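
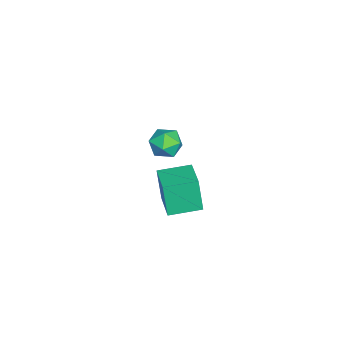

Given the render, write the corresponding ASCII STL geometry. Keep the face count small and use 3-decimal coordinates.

solid 
facet normal -0.798 -0.599 -0.070
outer loop
vertex 1.169 -2.043 3.069
vertex 1.581 -2.582 2.989
vertex 1.384 -2.393 3.615
endloop
endfacet
facet normal -0.938 -0.037 0.346
outer loop
vertex 1.169 -2.043 3.069
vertex 1.384 -2.393 3.615
vertex 1.364 -1.71 3.633
endloop
endfacet
facet normal -0.831 0.554 -0.040
outer loop
vertex 1.169 -2.043 3.069
vertex 1.364 -1.71 3.633
vertex 1.549 -1.477 3.017
endloop
endfacet
facet normal -0.626 0.356 -0.694
outer loop
vertex 1.169 -2.043 3.069
vertex 1.549 -1.477 3.017
vertex 1.683 -2.017 2.619
endloop
endfacet
facet normal -0.605 -0.357 -0.712
outer loop
vertex 1.169 -2.043 3.069
vertex 1.683 -2.017 2.619
vertex 1.581 -2.582 2.989
endloop
endfacet
facet normal -0.467 -0.037 0.883
outer loop
vertex 1.364 -1.71 3.633
vertex 1.384 -2.393 3.615
vertex 1.897 -2.043 3.901
endloop
endfacet
facet normal -0.242 -0.947 0.210
outer loop
vertex 1.384 -2.393 3.615
vertex 1.581 -2.582 2.989
vertex 2.031 -2.583 3.503
endloop
endfacet
facet normal 0.070 -0.555 -0.829
outer loop
vertex 1.581 -2.582 2.989
vertex 1.683 -2.017 2.619
vertex 2.216 -2.35 2.887
endloop
endfacet
facet normal 0.037 0.599 -0.800
outer loop
vertex 1.683 -2.017 2.619
vertex 1.549 -1.477 3.017
vertex 2.196 -1.667 2.905
endloop
endfacet
facet normal -0.294 0.920 0.260
outer loop
vertex 1.549 -1.477 3.017
vertex 1.364 -1.71 3.633
vertex 1.999 -1.478 3.531
endloop
endfacet
facet normal 0.626 -0.356 0.694
outer loop
vertex 2.411 -2.017 3.451
vertex 1.897 -2.043 3.901
vertex 2.031 -2.583 3.503
endloop
endfacet
facet normal 0.831 -0.554 0.040
outer loop
vertex 2.411 -2.017 3.451
vertex 2.031 -2.583 3.503
vertex 2.216 -2.35 2.887
endloop
endfacet
facet normal 0.938 0.037 -0.346
outer loop
vertex 2.411 -2.017 3.451
vertex 2.216 -2.35 2.887
vertex 2.196 -1.667 2.905
endloop
endfacet
facet normal 0.798 0.599 0.070
outer loop
vertex 2.411 -2.017 3.451
vertex 2.196 -1.667 2.905
vertex 1.999 -1.478 3.531
endloop
endfacet
facet normal 0.605 0.357 0.712
outer loop
vertex 2.411 -2.017 3.451
vertex 1.999 -1.478 3.531
vertex 1.897 -2.043 3.901
endloop
endfacet
facet normal -0.037 -0.599 0.800
outer loop
vertex 2.031 -2.583 3.503
vertex 1.897 -2.043 3.901
vertex 1.384 -2.393 3.615
endloop
endfacet
facet normal 0.294 -0.920 -0.260
outer loop
vertex 2.216 -2.35 2.887
vertex 2.031 -2.583 3.503
vertex 1.581 -2.582 2.989
endloop
endfacet
facet normal 0.467 0.037 -0.883
outer loop
vertex 2.196 -1.667 2.905
vertex 2.216 -2.35 2.887
vertex 1.683 -2.017 2.619
endloop
endfacet
facet normal 0.242 0.947 -0.210
outer loop
vertex 1.999 -1.478 3.531
vertex 2.196 -1.667 2.905
vertex 1.549 -1.477 3.017
endloop
endfacet
facet normal -0.070 0.555 0.829
outer loop
vertex 1.897 -2.043 3.901
vertex 1.999 -1.478 3.531
vertex 1.364 -1.71 3.633
endloop
endfacet
facet normal -0.923 -0.338 -0.182
outer loop
vertex -0.634 -2.817 -0.673
vertex -1.11 -1.581 -0.555
vertex -0.426 -2.599 -2.132
endloop
endfacet
facet normal 0.358 -0.930 -0.088
outer loop
vertex 0.83 -2.139 -1.885
vertex -0.634 -2.817 -0.673
vertex -0.426 -2.599 -2.132
endloop
endfacet
facet normal -0.923 -0.338 -0.182
outer loop
vertex -0.426 -2.599 -2.132
vertex -1.11 -1.581 -0.555
vertex -0.902 -1.362 -2.015
endloop
endfacet
facet normal 0.139 0.146 -0.979
outer loop
vertex -0.902 -1.362 -2.015
vertex 0.83 -2.139 -1.885
vertex -0.426 -2.599 -2.132
endloop
endfacet
facet normal -0.139 -0.147 0.979
outer loop
vertex -0.634 -2.817 -0.673
vertex 0.146 -1.121 -0.308
vertex -1.11 -1.581 -0.555
endloop
endfacet
facet normal 0.357 -0.930 -0.089
outer loop
vertex 0.622 -2.358 -0.425
vertex -0.634 -2.817 -0.673
vertex 0.83 -2.139 -1.885
endloop
endfacet
facet normal -0.140 -0.146 0.979
outer loop
vertex 0.622 -2.358 -0.425
vertex 0.146 -1.121 -0.308
vertex -0.634 -2.817 -0.673
endloop
endfacet
facet normal -0.358 0.930 0.088
outer loop
vertex -1.11 -1.581 -0.555
vertex 0.146 -1.121 -0.308
vertex -0.902 -1.362 -2.015
endloop
endfacet
facet normal 0.140 0.147 -0.979
outer loop
vertex 0.354 -0.903 -1.767
vertex 0.83 -2.139 -1.885
vertex -0.902 -1.362 -2.015
endloop
endfacet
facet normal -0.357 0.930 0.088
outer loop
vertex -0.902 -1.362 -2.015
vertex 0.146 -1.121 -0.308
vertex 0.354 -0.903 -1.767
endloop
endfacet
facet normal 0.923 0.338 0.182
outer loop
vertex 0.354 -0.903 -1.767
vertex 0.622 -2.358 -0.425
vertex 0.83 -2.139 -1.885
endloop
endfacet
facet normal 0.923 0.338 0.182
outer loop
vertex 0.146 -1.121 -0.308
vertex 0.622 -2.358 -0.425
vertex 0.354 -0.903 -1.767
endloop
endfacet

endsolid


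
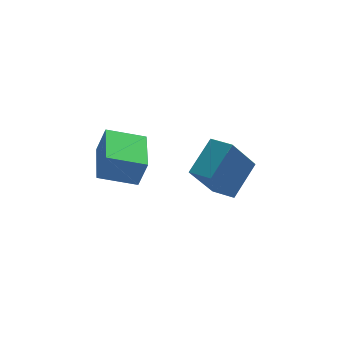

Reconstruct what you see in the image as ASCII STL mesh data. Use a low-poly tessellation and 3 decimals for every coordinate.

solid 
facet normal -0.940 0.167 0.298
outer loop
vertex -3.467 -3.083 0.47
vertex -3.104 -1.148 0.529
vertex -3.827 -2.98 -0.722
endloop
endfacet
facet normal -0.184 -0.983 -0.029
outer loop
vertex -2.296 -3.252 -1.209
vertex -3.467 -3.083 0.47
vertex -3.827 -2.98 -0.722
endloop
endfacet
facet normal -0.940 0.167 0.299
outer loop
vertex -3.827 -2.98 -0.722
vertex -3.104 -1.148 0.529
vertex -3.465 -1.044 -0.664
endloop
endfacet
facet normal -0.289 0.083 -0.954
outer loop
vertex -3.465 -1.044 -0.664
vertex -2.296 -3.252 -1.209
vertex -3.827 -2.98 -0.722
endloop
endfacet
facet normal 0.289 -0.083 0.954
outer loop
vertex -3.467 -3.083 0.47
vertex -1.573 -1.42 0.042
vertex -3.104 -1.148 0.529
endloop
endfacet
facet normal -0.185 -0.982 -0.030
outer loop
vertex -1.935 -3.356 -0.016
vertex -3.467 -3.083 0.47
vertex -2.296 -3.252 -1.209
endloop
endfacet
facet normal 0.288 -0.082 0.954
outer loop
vertex -1.935 -3.356 -0.016
vertex -1.573 -1.42 0.042
vertex -3.467 -3.083 0.47
endloop
endfacet
facet normal 0.184 0.982 0.030
outer loop
vertex -3.104 -1.148 0.529
vertex -1.573 -1.42 0.042
vertex -3.465 -1.044 -0.664
endloop
endfacet
facet normal -0.288 0.083 -0.954
outer loop
vertex -1.933 -1.317 -1.15
vertex -2.296 -3.252 -1.209
vertex -3.465 -1.044 -0.664
endloop
endfacet
facet normal 0.184 0.982 0.029
outer loop
vertex -3.465 -1.044 -0.664
vertex -1.573 -1.42 0.042
vertex -1.933 -1.317 -1.15
endloop
endfacet
facet normal 0.940 -0.167 -0.299
outer loop
vertex -1.933 -1.317 -1.15
vertex -1.935 -3.356 -0.016
vertex -2.296 -3.252 -1.209
endloop
endfacet
facet normal 0.940 -0.167 -0.298
outer loop
vertex -1.573 -1.42 0.042
vertex -1.935 -3.356 -0.016
vertex -1.933 -1.317 -1.15
endloop
endfacet
facet normal -0.614 -0.588 -0.526
outer loop
vertex 0.421 -3.607 -1.069
vertex -0.226 -2.763 -1.257
vertex 1.473 -3.181 -2.775
endloop
endfacet
facet normal 0.599 -0.782 0.174
outer loop
vertex 2.586 -2.117 -1.823
vertex 0.421 -3.607 -1.069
vertex 1.473 -3.181 -2.775
endloop
endfacet
facet normal -0.615 -0.587 -0.526
outer loop
vertex 1.473 -3.181 -2.775
vertex -0.226 -2.763 -1.257
vertex 0.827 -2.336 -2.963
endloop
endfacet
facet normal 0.514 0.208 -0.832
outer loop
vertex 0.827 -2.336 -2.963
vertex 2.586 -2.117 -1.823
vertex 1.473 -3.181 -2.775
endloop
endfacet
facet normal -0.513 -0.208 0.833
outer loop
vertex 0.421 -3.607 -1.069
vertex 0.887 -1.699 -0.305
vertex -0.226 -2.763 -1.257
endloop
endfacet
facet normal 0.599 -0.782 0.174
outer loop
vertex 1.533 -2.544 -0.117
vertex 0.421 -3.607 -1.069
vertex 2.586 -2.117 -1.823
endloop
endfacet
facet normal -0.514 -0.208 0.832
outer loop
vertex 1.533 -2.544 -0.117
vertex 0.887 -1.699 -0.305
vertex 0.421 -3.607 -1.069
endloop
endfacet
facet normal -0.599 0.782 -0.174
outer loop
vertex -0.226 -2.763 -1.257
vertex 0.887 -1.699 -0.305
vertex 0.827 -2.336 -2.963
endloop
endfacet
facet normal 0.514 0.208 -0.832
outer loop
vertex 1.939 -1.273 -2.011
vertex 2.586 -2.117 -1.823
vertex 0.827 -2.336 -2.963
endloop
endfacet
facet normal -0.599 0.782 -0.174
outer loop
vertex 0.827 -2.336 -2.963
vertex 0.887 -1.699 -0.305
vertex 1.939 -1.273 -2.011
endloop
endfacet
facet normal 0.614 0.588 0.526
outer loop
vertex 1.939 -1.273 -2.011
vertex 1.533 -2.544 -0.117
vertex 2.586 -2.117 -1.823
endloop
endfacet
facet normal 0.615 0.587 0.526
outer loop
vertex 0.887 -1.699 -0.305
vertex 1.533 -2.544 -0.117
vertex 1.939 -1.273 -2.011
endloop
endfacet

endsolid


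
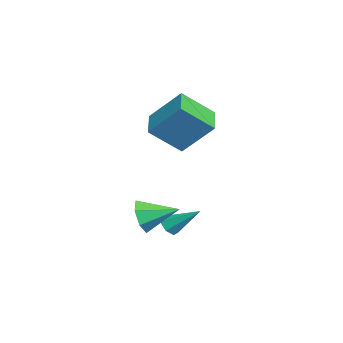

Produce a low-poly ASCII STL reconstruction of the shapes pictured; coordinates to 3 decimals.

solid 
facet normal -0.960 0.002 0.281
outer loop
vertex -0.648 3.493 2.502
vertex -0.974 4.797 1.381
vertex -1.048 2.226 1.144
endloop
endfacet
facet normal 0.186 -0.745 0.640
outer loop
vertex 0.334 2.223 0.739
vertex -0.648 3.493 2.502
vertex -1.048 2.226 1.144
endloop
endfacet
facet normal -0.960 0.002 0.281
outer loop
vertex -1.048 2.226 1.144
vertex -0.974 4.797 1.381
vertex -1.374 3.529 0.023
endloop
endfacet
facet normal -0.211 -0.667 -0.714
outer loop
vertex -1.374 3.529 0.023
vertex 0.334 2.223 0.739
vertex -1.048 2.226 1.144
endloop
endfacet
facet normal 0.211 0.667 0.715
outer loop
vertex -0.648 3.493 2.502
vertex 0.408 4.794 0.976
vertex -0.974 4.797 1.381
endloop
endfacet
facet normal 0.187 -0.745 0.641
outer loop
vertex 0.734 3.491 2.097
vertex -0.648 3.493 2.502
vertex 0.334 2.223 0.739
endloop
endfacet
facet normal 0.210 0.667 0.714
outer loop
vertex 0.734 3.491 2.097
vertex 0.408 4.794 0.976
vertex -0.648 3.493 2.502
endloop
endfacet
facet normal -0.186 0.745 -0.641
outer loop
vertex -0.974 4.797 1.381
vertex 0.408 4.794 0.976
vertex -1.374 3.529 0.023
endloop
endfacet
facet normal -0.210 -0.667 -0.715
outer loop
vertex 0.008 3.527 -0.382
vertex 0.334 2.223 0.739
vertex -1.374 3.529 0.023
endloop
endfacet
facet normal -0.187 0.745 -0.640
outer loop
vertex -1.374 3.529 0.023
vertex 0.408 4.794 0.976
vertex 0.008 3.527 -0.382
endloop
endfacet
facet normal 0.960 -0.002 -0.281
outer loop
vertex 0.008 3.527 -0.382
vertex 0.734 3.491 2.097
vertex 0.334 2.223 0.739
endloop
endfacet
facet normal 0.960 -0.002 -0.281
outer loop
vertex 0.408 4.794 0.976
vertex 0.734 3.491 2.097
vertex 0.008 3.527 -0.382
endloop
endfacet
facet normal -0.138 -0.941 -0.310
outer loop
vertex 3.96 2.272 -3.182
vertex 3.539 2.108 -2.497
vertex 3.258 2.386 -3.216
endloop
endfacet
facet normal 0.146 0.689 -0.710
outer loop
vertex 3.96 2.272 -3.182
vertex 3.258 2.386 -3.216
vertex 3.741 3.492 -2.043
endloop
endfacet
facet normal -0.138 -0.941 -0.310
outer loop
vertex 3.258 2.386 -3.216
vertex 3.539 2.108 -2.497
vertex 2.768 2.291 -2.709
endloop
endfacet
facet normal -0.574 0.700 -0.424
outer loop
vertex 3.258 2.386 -3.216
vertex 2.768 2.291 -2.709
vertex 3.741 3.492 -2.043
endloop
endfacet
facet normal -0.138 -0.941 -0.310
outer loop
vertex 2.768 2.291 -2.709
vertex 3.539 2.108 -2.497
vertex 2.859 2.058 -2.042
endloop
endfacet
facet normal -0.816 0.502 0.287
outer loop
vertex 2.768 2.291 -2.709
vertex 2.859 2.058 -2.042
vertex 3.741 3.492 -2.043
endloop
endfacet
facet normal -0.137 -0.941 -0.309
outer loop
vertex 2.859 2.058 -2.042
vertex 3.539 2.108 -2.497
vertex 3.462 1.864 -1.719
endloop
endfacet
facet normal -0.396 0.244 0.885
outer loop
vertex 2.859 2.058 -2.042
vertex 3.462 1.864 -1.719
vertex 3.741 3.492 -2.043
endloop
endfacet
facet normal -0.138 -0.941 -0.309
outer loop
vertex 3.462 1.864 -1.719
vertex 3.539 2.108 -2.497
vertex 4.123 1.853 -1.981
endloop
endfacet
facet normal 0.368 0.121 0.922
outer loop
vertex 3.462 1.864 -1.719
vertex 4.123 1.853 -1.981
vertex 3.741 3.492 -2.043
endloop
endfacet
facet normal -0.137 -0.941 -0.310
outer loop
vertex 4.123 1.853 -1.981
vertex 3.539 2.108 -2.497
vertex 4.344 2.035 -2.632
endloop
endfacet
facet normal 0.902 0.224 0.369
outer loop
vertex 4.123 1.853 -1.981
vertex 4.344 2.035 -2.632
vertex 3.741 3.492 -2.043
endloop
endfacet
facet normal -0.137 -0.941 -0.310
outer loop
vertex 4.344 2.035 -2.632
vertex 3.539 2.108 -2.497
vertex 3.96 2.272 -3.182
endloop
endfacet
facet normal 0.804 0.477 -0.356
outer loop
vertex 4.344 2.035 -2.632
vertex 3.96 2.272 -3.182
vertex 3.741 3.492 -2.043
endloop
endfacet
facet normal -0.271 -0.757 -0.594
outer loop
vertex 2.524 2.753 -3.208
vertex 2.22 3.083 -3.49
vertex 2.73 2.959 -3.565
endloop
endfacet
facet normal 0.894 -0.231 0.383
outer loop
vertex 2.524 2.753 -3.208
vertex 2.73 2.959 -3.565
vertex 2.64 4.257 -2.57
endloop
endfacet
facet normal -0.271 -0.757 -0.594
outer loop
vertex 2.73 2.959 -3.565
vertex 2.22 3.083 -3.49
vertex 2.552 3.258 -3.865
endloop
endfacet
facet normal 0.922 0.274 -0.274
outer loop
vertex 2.73 2.959 -3.565
vertex 2.552 3.258 -3.865
vertex 2.64 4.257 -2.57
endloop
endfacet
facet normal -0.272 -0.757 -0.594
outer loop
vertex 2.552 3.258 -3.865
vertex 2.22 3.083 -3.49
vertex 2.124 3.426 -3.883
endloop
endfacet
facet normal 0.316 0.741 -0.593
outer loop
vertex 2.552 3.258 -3.865
vertex 2.124 3.426 -3.883
vertex 2.64 4.257 -2.57
endloop
endfacet
facet normal -0.269 -0.757 -0.595
outer loop
vertex 2.124 3.426 -3.883
vertex 2.22 3.083 -3.49
vertex 1.768 3.335 -3.606
endloop
endfacet
facet normal -0.469 0.818 -0.334
outer loop
vertex 2.124 3.426 -3.883
vertex 1.768 3.335 -3.606
vertex 2.64 4.257 -2.57
endloop
endfacet
facet normal -0.270 -0.758 -0.594
outer loop
vertex 1.768 3.335 -3.606
vertex 2.22 3.083 -3.49
vertex 1.753 3.055 -3.242
endloop
endfacet
facet normal -0.840 0.447 0.309
outer loop
vertex 1.768 3.335 -3.606
vertex 1.753 3.055 -3.242
vertex 2.64 4.257 -2.57
endloop
endfacet
facet normal -0.270 -0.758 -0.594
outer loop
vertex 1.753 3.055 -3.242
vertex 2.22 3.083 -3.49
vertex 2.09 2.796 -3.065
endloop
endfacet
facet normal -0.518 -0.093 0.850
outer loop
vertex 1.753 3.055 -3.242
vertex 2.09 2.796 -3.065
vertex 2.64 4.257 -2.57
endloop
endfacet
facet normal -0.271 -0.757 -0.594
outer loop
vertex 2.09 2.796 -3.065
vertex 2.22 3.083 -3.49
vertex 2.524 2.753 -3.208
endloop
endfacet
facet normal 0.252 -0.394 0.884
outer loop
vertex 2.09 2.796 -3.065
vertex 2.524 2.753 -3.208
vertex 2.64 4.257 -2.57
endloop
endfacet

endsolid


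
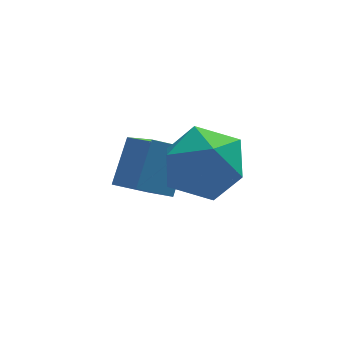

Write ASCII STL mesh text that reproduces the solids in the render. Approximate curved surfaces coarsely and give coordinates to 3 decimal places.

solid 
facet normal -0.917 0.053 0.396
outer loop
vertex -1.479 -1.802 -2.878
vertex -0.908 -0.896 -1.676
vertex -1.874 -0.029 -4.028
endloop
endfacet
facet normal -0.355 -0.563 -0.746
outer loop
vertex -0.912 -0.084 -4.444
vertex -1.479 -1.802 -2.878
vertex -1.874 -0.029 -4.028
endloop
endfacet
facet normal -0.917 0.052 0.396
outer loop
vertex -1.874 -0.029 -4.028
vertex -0.908 -0.896 -1.676
vertex -1.304 0.877 -2.826
endloop
endfacet
facet normal -0.184 0.825 -0.535
outer loop
vertex -1.304 0.877 -2.826
vertex -0.912 -0.084 -4.444
vertex -1.874 -0.029 -4.028
endloop
endfacet
facet normal 0.184 -0.825 0.534
outer loop
vertex -1.479 -1.802 -2.878
vertex 0.054 -0.951 -2.092
vertex -0.908 -0.896 -1.676
endloop
endfacet
facet normal -0.355 -0.563 -0.746
outer loop
vertex -0.516 -1.857 -3.294
vertex -1.479 -1.802 -2.878
vertex -0.912 -0.084 -4.444
endloop
endfacet
facet normal 0.184 -0.825 0.535
outer loop
vertex -0.516 -1.857 -3.294
vertex 0.054 -0.951 -2.092
vertex -1.479 -1.802 -2.878
endloop
endfacet
facet normal 0.355 0.563 0.746
outer loop
vertex -0.908 -0.896 -1.676
vertex 0.054 -0.951 -2.092
vertex -1.304 0.877 -2.826
endloop
endfacet
facet normal -0.184 0.825 -0.534
outer loop
vertex -0.341 0.822 -3.242
vertex -0.912 -0.084 -4.444
vertex -1.304 0.877 -2.826
endloop
endfacet
facet normal 0.355 0.563 0.746
outer loop
vertex -1.304 0.877 -2.826
vertex 0.054 -0.951 -2.092
vertex -0.341 0.822 -3.242
endloop
endfacet
facet normal 0.917 -0.052 -0.396
outer loop
vertex -0.341 0.822 -3.242
vertex -0.516 -1.857 -3.294
vertex -0.912 -0.084 -4.444
endloop
endfacet
facet normal 0.917 -0.052 -0.395
outer loop
vertex 0.054 -0.951 -2.092
vertex -0.516 -1.857 -3.294
vertex -0.341 0.822 -3.242
endloop
endfacet
facet normal -0.196 0.908 0.370
outer loop
vertex -0.63 -1.527 -1.635
vertex 0.049 -1.795 -0.619
vertex 0.595 -1.271 -1.615
endloop
endfacet
facet normal -0.187 0.920 -0.343
outer loop
vertex -0.63 -1.527 -1.635
vertex 0.595 -1.271 -1.615
vertex 0.075 -1.76 -2.643
endloop
endfacet
facet normal -0.676 0.457 -0.578
outer loop
vertex -0.63 -1.527 -1.635
vertex 0.075 -1.76 -2.643
vertex -0.793 -2.586 -2.282
endloop
endfacet
facet normal -0.987 0.158 -0.010
outer loop
vertex -0.63 -1.527 -1.635
vertex -0.793 -2.586 -2.282
vertex -0.809 -2.608 -1.031
endloop
endfacet
facet normal -0.691 0.437 0.577
outer loop
vertex -0.63 -1.527 -1.635
vertex -0.809 -2.608 -1.031
vertex 0.049 -1.795 -0.619
endloop
endfacet
facet normal 0.454 0.693 -0.560
outer loop
vertex 0.075 -1.76 -2.643
vertex 0.595 -1.271 -1.615
vertex 1.189 -2.172 -2.249
endloop
endfacet
facet normal 0.439 0.673 0.595
outer loop
vertex 0.595 -1.271 -1.615
vertex 0.049 -1.795 -0.619
vertex 1.173 -2.194 -0.998
endloop
endfacet
facet normal -0.361 -0.089 0.928
outer loop
vertex 0.049 -1.795 -0.619
vertex -0.809 -2.608 -1.031
vertex 0.305 -3.02 -0.637
endloop
endfacet
facet normal -0.841 -0.540 -0.020
outer loop
vertex -0.809 -2.608 -1.031
vertex -0.793 -2.586 -2.282
vertex -0.215 -3.509 -1.665
endloop
endfacet
facet normal -0.337 -0.057 -0.940
outer loop
vertex -0.793 -2.586 -2.282
vertex 0.075 -1.76 -2.643
vertex 0.331 -2.985 -2.661
endloop
endfacet
facet normal 0.987 -0.158 0.010
outer loop
vertex 1.01 -3.253 -1.645
vertex 1.189 -2.172 -2.249
vertex 1.173 -2.194 -0.998
endloop
endfacet
facet normal 0.676 -0.457 0.578
outer loop
vertex 1.01 -3.253 -1.645
vertex 1.173 -2.194 -0.998
vertex 0.305 -3.02 -0.637
endloop
endfacet
facet normal 0.187 -0.920 0.343
outer loop
vertex 1.01 -3.253 -1.645
vertex 0.305 -3.02 -0.637
vertex -0.215 -3.509 -1.665
endloop
endfacet
facet normal 0.196 -0.908 -0.370
outer loop
vertex 1.01 -3.253 -1.645
vertex -0.215 -3.509 -1.665
vertex 0.331 -2.985 -2.661
endloop
endfacet
facet normal 0.691 -0.437 -0.577
outer loop
vertex 1.01 -3.253 -1.645
vertex 0.331 -2.985 -2.661
vertex 1.189 -2.172 -2.249
endloop
endfacet
facet normal 0.841 0.540 0.020
outer loop
vertex 1.173 -2.194 -0.998
vertex 1.189 -2.172 -2.249
vertex 0.595 -1.271 -1.615
endloop
endfacet
facet normal 0.337 0.057 0.940
outer loop
vertex 0.305 -3.02 -0.637
vertex 1.173 -2.194 -0.998
vertex 0.049 -1.795 -0.619
endloop
endfacet
facet normal -0.454 -0.693 0.560
outer loop
vertex -0.215 -3.509 -1.665
vertex 0.305 -3.02 -0.637
vertex -0.809 -2.608 -1.031
endloop
endfacet
facet normal -0.439 -0.673 -0.595
outer loop
vertex 0.331 -2.985 -2.661
vertex -0.215 -3.509 -1.665
vertex -0.793 -2.586 -2.282
endloop
endfacet
facet normal 0.361 0.089 -0.928
outer loop
vertex 1.189 -2.172 -2.249
vertex 0.331 -2.985 -2.661
vertex 0.075 -1.76 -2.643
endloop
endfacet

endsolid


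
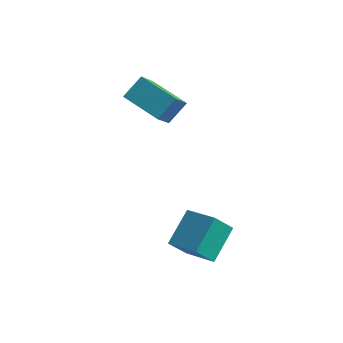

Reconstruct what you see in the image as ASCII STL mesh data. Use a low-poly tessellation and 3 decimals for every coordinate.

solid 
facet normal -0.908 0.283 -0.309
outer loop
vertex 0.204 -3.997 -0.863
vertex 0.325 -2.487 0.164
vertex 0.737 -3.366 -1.854
endloop
endfacet
facet normal -0.066 -0.825 -0.561
outer loop
vertex 2.235 -3.833 -1.344
vertex 0.204 -3.997 -0.863
vertex 0.737 -3.366 -1.854
endloop
endfacet
facet normal -0.908 0.283 -0.309
outer loop
vertex 0.737 -3.366 -1.854
vertex 0.325 -2.487 0.164
vertex 0.858 -1.856 -0.827
endloop
endfacet
facet normal 0.414 0.489 -0.768
outer loop
vertex 0.858 -1.856 -0.827
vertex 2.235 -3.833 -1.344
vertex 0.737 -3.366 -1.854
endloop
endfacet
facet normal -0.414 -0.489 0.768
outer loop
vertex 0.204 -3.997 -0.863
vertex 1.823 -2.954 0.674
vertex 0.325 -2.487 0.164
endloop
endfacet
facet normal -0.066 -0.825 -0.561
outer loop
vertex 1.702 -4.464 -0.353
vertex 0.204 -3.997 -0.863
vertex 2.235 -3.833 -1.344
endloop
endfacet
facet normal -0.414 -0.489 0.768
outer loop
vertex 1.702 -4.464 -0.353
vertex 1.823 -2.954 0.674
vertex 0.204 -3.997 -0.863
endloop
endfacet
facet normal 0.066 0.825 0.561
outer loop
vertex 0.325 -2.487 0.164
vertex 1.823 -2.954 0.674
vertex 0.858 -1.856 -0.827
endloop
endfacet
facet normal 0.414 0.489 -0.768
outer loop
vertex 2.356 -2.323 -0.317
vertex 2.235 -3.833 -1.344
vertex 0.858 -1.856 -0.827
endloop
endfacet
facet normal 0.066 0.825 0.561
outer loop
vertex 0.858 -1.856 -0.827
vertex 1.823 -2.954 0.674
vertex 2.356 -2.323 -0.317
endloop
endfacet
facet normal 0.908 -0.283 0.309
outer loop
vertex 2.356 -2.323 -0.317
vertex 1.702 -4.464 -0.353
vertex 2.235 -3.833 -1.344
endloop
endfacet
facet normal 0.908 -0.283 0.309
outer loop
vertex 1.823 -2.954 0.674
vertex 1.702 -4.464 -0.353
vertex 2.356 -2.323 -0.317
endloop
endfacet
facet normal -0.945 0.199 0.258
outer loop
vertex -3.85 -0.251 4.333
vertex -3.437 0.622 5.174
vertex -3.926 0.925 3.15
endloop
endfacet
facet normal -0.323 -0.682 -0.657
outer loop
vertex -2.083 0.538 2.646
vertex -3.85 -0.251 4.333
vertex -3.926 0.925 3.15
endloop
endfacet
facet normal -0.946 0.198 0.258
outer loop
vertex -3.926 0.925 3.15
vertex -3.437 0.622 5.174
vertex -3.514 1.798 3.99
endloop
endfacet
facet normal -0.046 0.704 -0.709
outer loop
vertex -3.514 1.798 3.99
vertex -2.083 0.538 2.646
vertex -3.926 0.925 3.15
endloop
endfacet
facet normal 0.046 -0.704 0.708
outer loop
vertex -3.85 -0.251 4.333
vertex -1.594 0.235 4.67
vertex -3.437 0.622 5.174
endloop
endfacet
facet normal -0.322 -0.682 -0.656
outer loop
vertex -2.006 -0.638 3.83
vertex -3.85 -0.251 4.333
vertex -2.083 0.538 2.646
endloop
endfacet
facet normal 0.046 -0.704 0.709
outer loop
vertex -2.006 -0.638 3.83
vertex -1.594 0.235 4.67
vertex -3.85 -0.251 4.333
endloop
endfacet
facet normal 0.323 0.682 0.656
outer loop
vertex -3.437 0.622 5.174
vertex -1.594 0.235 4.67
vertex -3.514 1.798 3.99
endloop
endfacet
facet normal -0.046 0.704 -0.709
outer loop
vertex -1.67 1.411 3.487
vertex -2.083 0.538 2.646
vertex -3.514 1.798 3.99
endloop
endfacet
facet normal 0.322 0.682 0.657
outer loop
vertex -3.514 1.798 3.99
vertex -1.594 0.235 4.67
vertex -1.67 1.411 3.487
endloop
endfacet
facet normal 0.945 -0.198 -0.258
outer loop
vertex -1.67 1.411 3.487
vertex -2.006 -0.638 3.83
vertex -2.083 0.538 2.646
endloop
endfacet
facet normal 0.946 -0.198 -0.258
outer loop
vertex -1.594 0.235 4.67
vertex -2.006 -0.638 3.83
vertex -1.67 1.411 3.487
endloop
endfacet

endsolid


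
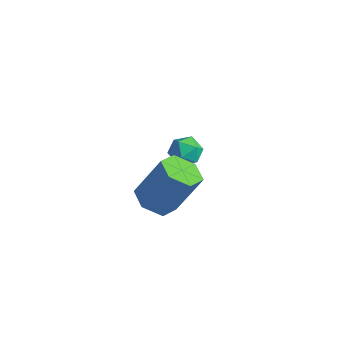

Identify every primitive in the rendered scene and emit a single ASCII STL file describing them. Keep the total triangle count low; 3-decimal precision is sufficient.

solid 
facet normal -0.626 -0.554 0.549
outer loop
vertex -4.135 0.928 -3.63
vertex -3.769 0.301 -3.845
vertex -3.55 0.671 -3.222
endloop
endfacet
facet normal -0.541 0.095 0.836
outer loop
vertex -4.135 0.928 -3.63
vertex -3.55 0.671 -3.222
vertex -3.624 1.413 -3.354
endloop
endfacet
facet normal -0.737 0.578 0.349
outer loop
vertex -4.135 0.928 -3.63
vertex -3.624 1.413 -3.354
vertex -3.888 1.501 -4.058
endloop
endfacet
facet normal -0.944 0.229 -0.239
outer loop
vertex -4.135 0.928 -3.63
vertex -3.888 1.501 -4.058
vertex -3.978 0.813 -4.361
endloop
endfacet
facet normal -0.875 -0.472 -0.114
outer loop
vertex -4.135 0.928 -3.63
vertex -3.978 0.813 -4.361
vertex -3.769 0.301 -3.845
endloop
endfacet
facet normal 0.154 0.188 0.970
outer loop
vertex -3.624 1.413 -3.354
vertex -3.55 0.671 -3.222
vertex -2.942 1.087 -3.399
endloop
endfacet
facet normal 0.016 -0.862 0.506
outer loop
vertex -3.55 0.671 -3.222
vertex -3.769 0.301 -3.845
vertex -3.032 0.399 -3.702
endloop
endfacet
facet normal -0.386 -0.728 -0.567
outer loop
vertex -3.769 0.301 -3.845
vertex -3.978 0.813 -4.361
vertex -3.296 0.487 -4.406
endloop
endfacet
facet normal -0.499 0.403 -0.767
outer loop
vertex -3.978 0.813 -4.361
vertex -3.888 1.501 -4.058
vertex -3.37 1.229 -4.538
endloop
endfacet
facet normal -0.164 0.969 0.183
outer loop
vertex -3.888 1.501 -4.058
vertex -3.624 1.413 -3.354
vertex -3.151 1.599 -3.915
endloop
endfacet
facet normal 0.944 -0.229 0.239
outer loop
vertex -2.785 0.972 -4.13
vertex -2.942 1.087 -3.399
vertex -3.032 0.399 -3.702
endloop
endfacet
facet normal 0.737 -0.578 -0.349
outer loop
vertex -2.785 0.972 -4.13
vertex -3.032 0.399 -3.702
vertex -3.296 0.487 -4.406
endloop
endfacet
facet normal 0.541 -0.095 -0.836
outer loop
vertex -2.785 0.972 -4.13
vertex -3.296 0.487 -4.406
vertex -3.37 1.229 -4.538
endloop
endfacet
facet normal 0.626 0.554 -0.549
outer loop
vertex -2.785 0.972 -4.13
vertex -3.37 1.229 -4.538
vertex -3.151 1.599 -3.915
endloop
endfacet
facet normal 0.875 0.472 0.114
outer loop
vertex -2.785 0.972 -4.13
vertex -3.151 1.599 -3.915
vertex -2.942 1.087 -3.399
endloop
endfacet
facet normal 0.499 -0.403 0.767
outer loop
vertex -3.032 0.399 -3.702
vertex -2.942 1.087 -3.399
vertex -3.55 0.671 -3.222
endloop
endfacet
facet normal 0.164 -0.969 -0.183
outer loop
vertex -3.296 0.487 -4.406
vertex -3.032 0.399 -3.702
vertex -3.769 0.301 -3.845
endloop
endfacet
facet normal -0.154 -0.188 -0.970
outer loop
vertex -3.37 1.229 -4.538
vertex -3.296 0.487 -4.406
vertex -3.978 0.813 -4.361
endloop
endfacet
facet normal -0.016 0.862 -0.506
outer loop
vertex -3.151 1.599 -3.915
vertex -3.37 1.229 -4.538
vertex -3.888 1.501 -4.058
endloop
endfacet
facet normal 0.386 0.728 0.567
outer loop
vertex -2.942 1.087 -3.399
vertex -3.151 1.599 -3.915
vertex -3.624 1.413 -3.354
endloop
endfacet
facet normal -0.327 -0.364 -0.872
outer loop
vertex 0.99 -3.253 -1.949
vertex 0.43 -3.754 -1.53
vertex 0.2 -2.962 -1.774
endloop
endfacet
facet normal 0.221 0.868 -0.445
outer loop
vertex 0.99 -3.253 -1.949
vertex 0.2 -2.962 -1.774
vertex 1.629 -2.545 -0.249
endloop
endfacet
facet normal 0.221 0.868 -0.444
outer loop
vertex 1.629 -2.545 -0.249
vertex 0.2 -2.962 -1.774
vertex 0.84 -2.254 -0.073
endloop
endfacet
facet normal 0.328 0.363 0.872
outer loop
vertex 1.629 -2.545 -0.249
vertex 0.84 -2.254 -0.073
vertex 1.07 -3.046 0.17
endloop
endfacet
facet normal -0.327 -0.364 -0.872
outer loop
vertex 0.2 -2.962 -1.774
vertex 0.43 -3.754 -1.53
vertex -0.36 -3.463 -1.355
endloop
endfacet
facet normal -0.685 0.727 -0.045
outer loop
vertex 0.2 -2.962 -1.774
vertex -0.36 -3.463 -1.355
vertex 0.84 -2.254 -0.073
endloop
endfacet
facet normal -0.685 0.727 -0.045
outer loop
vertex 0.84 -2.254 -0.073
vertex -0.36 -3.463 -1.355
vertex 0.28 -2.755 0.346
endloop
endfacet
facet normal 0.328 0.363 0.872
outer loop
vertex 0.84 -2.254 -0.073
vertex 0.28 -2.755 0.346
vertex 1.07 -3.046 0.17
endloop
endfacet
facet normal -0.327 -0.364 -0.872
outer loop
vertex -0.36 -3.463 -1.355
vertex 0.43 -3.754 -1.53
vertex -0.129 -4.255 -1.111
endloop
endfacet
facet normal -0.906 -0.141 0.400
outer loop
vertex -0.36 -3.463 -1.355
vertex -0.129 -4.255 -1.111
vertex 0.28 -2.755 0.346
endloop
endfacet
facet normal -0.906 -0.141 0.399
outer loop
vertex 0.28 -2.755 0.346
vertex -0.129 -4.255 -1.111
vertex 0.51 -3.547 0.589
endloop
endfacet
facet normal 0.328 0.363 0.872
outer loop
vertex 0.28 -2.755 0.346
vertex 0.51 -3.547 0.589
vertex 1.07 -3.046 0.17
endloop
endfacet
facet normal -0.328 -0.363 -0.872
outer loop
vertex -0.129 -4.255 -1.111
vertex 0.43 -3.754 -1.53
vertex 0.66 -4.546 -1.287
endloop
endfacet
facet normal -0.221 -0.868 0.445
outer loop
vertex -0.129 -4.255 -1.111
vertex 0.66 -4.546 -1.287
vertex 0.51 -3.547 0.589
endloop
endfacet
facet normal -0.221 -0.868 0.445
outer loop
vertex 0.51 -3.547 0.589
vertex 0.66 -4.546 -1.287
vertex 1.3 -3.838 0.414
endloop
endfacet
facet normal 0.327 0.364 0.872
outer loop
vertex 0.51 -3.547 0.589
vertex 1.3 -3.838 0.414
vertex 1.07 -3.046 0.17
endloop
endfacet
facet normal -0.328 -0.363 -0.872
outer loop
vertex 0.66 -4.546 -1.287
vertex 0.43 -3.754 -1.53
vertex 1.22 -4.045 -1.706
endloop
endfacet
facet normal 0.685 -0.727 0.045
outer loop
vertex 0.66 -4.546 -1.287
vertex 1.22 -4.045 -1.706
vertex 1.3 -3.838 0.414
endloop
endfacet
facet normal 0.685 -0.727 0.045
outer loop
vertex 1.3 -3.838 0.414
vertex 1.22 -4.045 -1.706
vertex 1.86 -3.337 -0.005
endloop
endfacet
facet normal 0.327 0.364 0.872
outer loop
vertex 1.3 -3.838 0.414
vertex 1.86 -3.337 -0.005
vertex 1.07 -3.046 0.17
endloop
endfacet
facet normal -0.328 -0.363 -0.872
outer loop
vertex 1.22 -4.045 -1.706
vertex 0.43 -3.754 -1.53
vertex 0.99 -3.253 -1.949
endloop
endfacet
facet normal 0.906 0.141 -0.399
outer loop
vertex 1.22 -4.045 -1.706
vertex 0.99 -3.253 -1.949
vertex 1.86 -3.337 -0.005
endloop
endfacet
facet normal 0.906 0.141 -0.399
outer loop
vertex 1.86 -3.337 -0.005
vertex 0.99 -3.253 -1.949
vertex 1.629 -2.545 -0.249
endloop
endfacet
facet normal 0.327 0.364 0.872
outer loop
vertex 1.86 -3.337 -0.005
vertex 1.629 -2.545 -0.249
vertex 1.07 -3.046 0.17
endloop
endfacet

endsolid


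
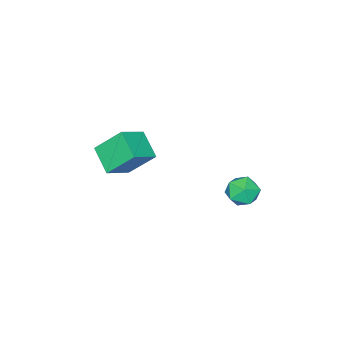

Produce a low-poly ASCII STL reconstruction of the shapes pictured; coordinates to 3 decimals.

solid 
facet normal -0.758 0.390 0.523
outer loop
vertex -1.829 3.568 -2.814
vertex -2.388 2.803 -3.053
vertex -1.843 2.775 -2.242
endloop
endfacet
facet normal -0.130 0.582 0.803
outer loop
vertex -1.829 3.568 -2.814
vertex -1.843 2.775 -2.242
vertex -0.996 3.226 -2.432
endloop
endfacet
facet normal 0.242 0.923 0.299
outer loop
vertex -1.829 3.568 -2.814
vertex -0.996 3.226 -2.432
vertex -1.019 3.533 -3.36
endloop
endfacet
facet normal -0.157 0.943 -0.293
outer loop
vertex -1.829 3.568 -2.814
vertex -1.019 3.533 -3.36
vertex -1.879 3.271 -3.744
endloop
endfacet
facet normal -0.774 0.614 -0.154
outer loop
vertex -1.829 3.568 -2.814
vertex -1.879 3.271 -3.744
vertex -2.388 2.803 -3.053
endloop
endfacet
facet normal 0.226 -0.014 0.974
outer loop
vertex -0.996 3.226 -2.432
vertex -1.843 2.775 -2.242
vertex -1.041 2.249 -2.436
endloop
endfacet
facet normal -0.791 -0.323 0.520
outer loop
vertex -1.843 2.775 -2.242
vertex -2.388 2.803 -3.053
vertex -1.901 1.987 -2.82
endloop
endfacet
facet normal -0.817 0.040 -0.575
outer loop
vertex -2.388 2.803 -3.053
vertex -1.879 3.271 -3.744
vertex -1.924 2.294 -3.748
endloop
endfacet
facet normal 0.182 0.573 -0.799
outer loop
vertex -1.879 3.271 -3.744
vertex -1.019 3.533 -3.36
vertex -1.077 2.745 -3.938
endloop
endfacet
facet normal 0.827 0.539 0.158
outer loop
vertex -1.019 3.533 -3.36
vertex -0.996 3.226 -2.432
vertex -0.532 2.717 -3.127
endloop
endfacet
facet normal 0.157 -0.943 0.293
outer loop
vertex -1.091 1.952 -3.366
vertex -1.041 2.249 -2.436
vertex -1.901 1.987 -2.82
endloop
endfacet
facet normal -0.242 -0.923 -0.299
outer loop
vertex -1.091 1.952 -3.366
vertex -1.901 1.987 -2.82
vertex -1.924 2.294 -3.748
endloop
endfacet
facet normal 0.130 -0.582 -0.803
outer loop
vertex -1.091 1.952 -3.366
vertex -1.924 2.294 -3.748
vertex -1.077 2.745 -3.938
endloop
endfacet
facet normal 0.758 -0.390 -0.523
outer loop
vertex -1.091 1.952 -3.366
vertex -1.077 2.745 -3.938
vertex -0.532 2.717 -3.127
endloop
endfacet
facet normal 0.774 -0.614 0.154
outer loop
vertex -1.091 1.952 -3.366
vertex -0.532 2.717 -3.127
vertex -1.041 2.249 -2.436
endloop
endfacet
facet normal -0.182 -0.573 0.799
outer loop
vertex -1.901 1.987 -2.82
vertex -1.041 2.249 -2.436
vertex -1.843 2.775 -2.242
endloop
endfacet
facet normal -0.827 -0.539 -0.158
outer loop
vertex -1.924 2.294 -3.748
vertex -1.901 1.987 -2.82
vertex -2.388 2.803 -3.053
endloop
endfacet
facet normal -0.226 0.014 -0.974
outer loop
vertex -1.077 2.745 -3.938
vertex -1.924 2.294 -3.748
vertex -1.879 3.271 -3.744
endloop
endfacet
facet normal 0.791 0.323 -0.520
outer loop
vertex -0.532 2.717 -3.127
vertex -1.077 2.745 -3.938
vertex -1.019 3.533 -3.36
endloop
endfacet
facet normal 0.817 -0.040 0.575
outer loop
vertex -1.041 2.249 -2.436
vertex -0.532 2.717 -3.127
vertex -0.996 3.226 -2.432
endloop
endfacet
facet normal -0.869 0.098 -0.485
outer loop
vertex -1.152 -3.2 -1.457
vertex -0.532 -1.873 -2.3
vertex -0.488 -4.423 -2.894
endloop
endfacet
facet normal -0.366 -0.785 0.499
outer loop
vertex 0.972 -4.587 -2.08
vertex -1.152 -3.2 -1.457
vertex -0.488 -4.423 -2.894
endloop
endfacet
facet normal -0.869 0.098 -0.484
outer loop
vertex -0.488 -4.423 -2.894
vertex -0.532 -1.873 -2.3
vertex 0.131 -3.096 -3.737
endloop
endfacet
facet normal 0.332 -0.611 -0.718
outer loop
vertex 0.131 -3.096 -3.737
vertex 0.972 -4.587 -2.08
vertex -0.488 -4.423 -2.894
endloop
endfacet
facet normal -0.332 0.611 0.718
outer loop
vertex -1.152 -3.2 -1.457
vertex 0.928 -2.037 -1.486
vertex -0.532 -1.873 -2.3
endloop
endfacet
facet normal -0.366 -0.785 0.499
outer loop
vertex 0.309 -3.364 -0.643
vertex -1.152 -3.2 -1.457
vertex 0.972 -4.587 -2.08
endloop
endfacet
facet normal -0.332 0.611 0.719
outer loop
vertex 0.309 -3.364 -0.643
vertex 0.928 -2.037 -1.486
vertex -1.152 -3.2 -1.457
endloop
endfacet
facet normal 0.366 0.785 -0.499
outer loop
vertex -0.532 -1.873 -2.3
vertex 0.928 -2.037 -1.486
vertex 0.131 -3.096 -3.737
endloop
endfacet
facet normal 0.332 -0.611 -0.718
outer loop
vertex 1.592 -3.26 -2.923
vertex 0.972 -4.587 -2.08
vertex 0.131 -3.096 -3.737
endloop
endfacet
facet normal 0.366 0.785 -0.499
outer loop
vertex 0.131 -3.096 -3.737
vertex 0.928 -2.037 -1.486
vertex 1.592 -3.26 -2.923
endloop
endfacet
facet normal 0.869 -0.098 0.485
outer loop
vertex 1.592 -3.26 -2.923
vertex 0.309 -3.364 -0.643
vertex 0.972 -4.587 -2.08
endloop
endfacet
facet normal 0.869 -0.098 0.485
outer loop
vertex 0.928 -2.037 -1.486
vertex 0.309 -3.364 -0.643
vertex 1.592 -3.26 -2.923
endloop
endfacet

endsolid


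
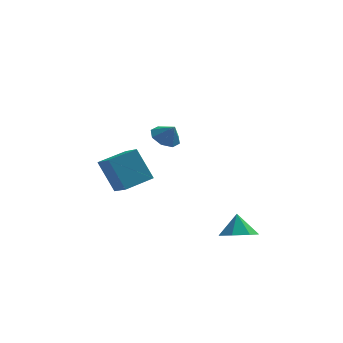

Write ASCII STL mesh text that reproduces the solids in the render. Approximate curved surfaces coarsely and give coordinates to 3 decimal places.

solid 
facet normal -0.487 0.320 -0.813
outer loop
vertex 0.846 -3.13 2.762
vertex 0.121 -3.107 3.206
vertex 0.747 -2.554 3.048
endloop
endfacet
facet normal 0.979 0.073 0.192
outer loop
vertex 0.846 -3.13 2.762
vertex 0.747 -2.554 3.048
vertex 0.619 -3.433 4.034
endloop
endfacet
facet normal -0.487 0.319 -0.813
outer loop
vertex 0.747 -2.554 3.048
vertex 0.121 -3.107 3.206
vertex 0.281 -2.302 3.426
endloop
endfacet
facet normal 0.693 0.491 0.528
outer loop
vertex 0.747 -2.554 3.048
vertex 0.281 -2.302 3.426
vertex 0.619 -3.433 4.034
endloop
endfacet
facet normal -0.488 0.319 -0.813
outer loop
vertex 0.281 -2.302 3.426
vertex 0.121 -3.107 3.206
vertex -0.278 -2.522 3.675
endloop
endfacet
facet normal 0.177 0.506 0.844
outer loop
vertex 0.281 -2.302 3.426
vertex -0.278 -2.522 3.675
vertex 0.619 -3.433 4.034
endloop
endfacet
facet normal -0.488 0.319 -0.813
outer loop
vertex -0.278 -2.522 3.675
vertex 0.121 -3.107 3.206
vertex -0.603 -3.085 3.649
endloop
endfacet
facet normal -0.270 0.111 0.956
outer loop
vertex -0.278 -2.522 3.675
vertex -0.603 -3.085 3.649
vertex 0.619 -3.433 4.034
endloop
endfacet
facet normal -0.487 0.320 -0.813
outer loop
vertex -0.603 -3.085 3.649
vertex 0.121 -3.107 3.206
vertex -0.504 -3.661 3.363
endloop
endfacet
facet normal -0.384 -0.463 0.799
outer loop
vertex -0.603 -3.085 3.649
vertex -0.504 -3.661 3.363
vertex 0.619 -3.433 4.034
endloop
endfacet
facet normal -0.488 0.320 -0.812
outer loop
vertex -0.504 -3.661 3.363
vertex 0.121 -3.107 3.206
vertex -0.039 -3.912 2.985
endloop
endfacet
facet normal -0.098 -0.881 0.464
outer loop
vertex -0.504 -3.661 3.363
vertex -0.039 -3.912 2.985
vertex 0.619 -3.433 4.034
endloop
endfacet
facet normal -0.487 0.320 -0.813
outer loop
vertex -0.039 -3.912 2.985
vertex 0.121 -3.107 3.206
vertex 0.521 -3.692 2.736
endloop
endfacet
facet normal 0.418 -0.897 0.147
outer loop
vertex -0.039 -3.912 2.985
vertex 0.521 -3.692 2.736
vertex 0.619 -3.433 4.034
endloop
endfacet
facet normal -0.487 0.320 -0.813
outer loop
vertex 0.521 -3.692 2.736
vertex 0.121 -3.107 3.206
vertex 0.846 -3.13 2.762
endloop
endfacet
facet normal 0.864 -0.502 0.035
outer loop
vertex 0.521 -3.692 2.736
vertex 0.846 -3.13 2.762
vertex 0.619 -3.433 4.034
endloop
endfacet
facet normal 0.062 -0.428 -0.901
outer loop
vertex 4.868 -3.664 -3.315
vertex 3.823 -3.631 -3.403
vertex 4.527 -2.91 -3.697
endloop
endfacet
facet normal 0.724 0.543 0.426
outer loop
vertex 4.868 -3.664 -3.315
vertex 4.527 -2.91 -3.697
vertex 3.737 -3.049 -2.177
endloop
endfacet
facet normal 0.062 -0.428 -0.902
outer loop
vertex 4.527 -2.91 -3.697
vertex 3.823 -3.631 -3.403
vertex 3.655 -2.699 -3.857
endloop
endfacet
facet normal 0.198 0.962 0.191
outer loop
vertex 4.527 -2.91 -3.697
vertex 3.655 -2.699 -3.857
vertex 3.737 -3.049 -2.177
endloop
endfacet
facet normal 0.063 -0.428 -0.902
outer loop
vertex 3.655 -2.699 -3.857
vertex 3.823 -3.631 -3.403
vertex 2.909 -3.19 -3.676
endloop
endfacet
facet normal -0.504 0.840 0.200
outer loop
vertex 3.655 -2.699 -3.857
vertex 2.909 -3.19 -3.676
vertex 3.737 -3.049 -2.177
endloop
endfacet
facet normal 0.063 -0.428 -0.901
outer loop
vertex 2.909 -3.19 -3.676
vertex 3.823 -3.631 -3.403
vertex 2.851 -4.013 -3.289
endloop
endfacet
facet normal -0.853 0.270 0.446
outer loop
vertex 2.909 -3.19 -3.676
vertex 2.851 -4.013 -3.289
vertex 3.737 -3.049 -2.177
endloop
endfacet
facet normal 0.063 -0.428 -0.901
outer loop
vertex 2.851 -4.013 -3.289
vertex 3.823 -3.631 -3.403
vertex 3.525 -4.548 -2.988
endloop
endfacet
facet normal -0.586 -0.320 0.744
outer loop
vertex 2.851 -4.013 -3.289
vertex 3.525 -4.548 -2.988
vertex 3.737 -3.049 -2.177
endloop
endfacet
facet normal 0.062 -0.428 -0.902
outer loop
vertex 3.525 -4.548 -2.988
vertex 3.823 -3.631 -3.403
vertex 4.422 -4.393 -3.0
endloop
endfacet
facet normal 0.095 -0.484 0.870
outer loop
vertex 3.525 -4.548 -2.988
vertex 4.422 -4.393 -3.0
vertex 3.737 -3.049 -2.177
endloop
endfacet
facet normal 0.062 -0.428 -0.902
outer loop
vertex 4.422 -4.393 -3.0
vertex 3.823 -3.631 -3.403
vertex 4.868 -3.664 -3.315
endloop
endfacet
facet normal 0.678 -0.100 0.728
outer loop
vertex 4.422 -4.393 -3.0
vertex 4.868 -3.664 -3.315
vertex 3.737 -3.049 -2.177
endloop
endfacet
facet normal -0.768 -0.603 -0.214
outer loop
vertex -3.106 0.826 -0.198
vertex -3.792 1.923 -0.83
vertex -2.174 0.313 -2.101
endloop
endfacet
facet normal 0.476 -0.762 0.439
outer loop
vertex -0.768 1.417 -1.71
vertex -3.106 0.826 -0.198
vertex -2.174 0.313 -2.101
endloop
endfacet
facet normal -0.768 -0.604 -0.213
outer loop
vertex -2.174 0.313 -2.101
vertex -3.792 1.923 -0.83
vertex -2.86 1.409 -2.733
endloop
endfacet
facet normal 0.428 -0.236 -0.873
outer loop
vertex -2.86 1.409 -2.733
vertex -0.768 1.417 -1.71
vertex -2.174 0.313 -2.101
endloop
endfacet
facet normal -0.428 0.235 0.873
outer loop
vertex -3.106 0.826 -0.198
vertex -2.386 3.027 -0.439
vertex -3.792 1.923 -0.83
endloop
endfacet
facet normal 0.477 -0.762 0.439
outer loop
vertex -1.7 1.931 0.193
vertex -3.106 0.826 -0.198
vertex -0.768 1.417 -1.71
endloop
endfacet
facet normal -0.428 0.235 0.873
outer loop
vertex -1.7 1.931 0.193
vertex -2.386 3.027 -0.439
vertex -3.106 0.826 -0.198
endloop
endfacet
facet normal -0.476 0.762 -0.439
outer loop
vertex -3.792 1.923 -0.83
vertex -2.386 3.027 -0.439
vertex -2.86 1.409 -2.733
endloop
endfacet
facet normal 0.428 -0.235 -0.873
outer loop
vertex -1.454 2.514 -2.342
vertex -0.768 1.417 -1.71
vertex -2.86 1.409 -2.733
endloop
endfacet
facet normal -0.477 0.762 -0.439
outer loop
vertex -2.86 1.409 -2.733
vertex -2.386 3.027 -0.439
vertex -1.454 2.514 -2.342
endloop
endfacet
facet normal 0.768 0.603 0.213
outer loop
vertex -1.454 2.514 -2.342
vertex -1.7 1.931 0.193
vertex -0.768 1.417 -1.71
endloop
endfacet
facet normal 0.768 0.604 0.213
outer loop
vertex -2.386 3.027 -0.439
vertex -1.7 1.931 0.193
vertex -1.454 2.514 -2.342
endloop
endfacet

endsolid


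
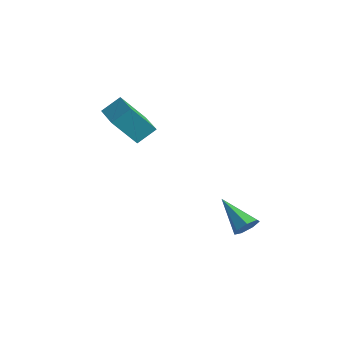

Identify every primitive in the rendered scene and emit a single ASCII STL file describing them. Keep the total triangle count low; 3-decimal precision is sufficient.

solid 
facet normal 0.804 0.126 -0.581
outer loop
vertex 4.178 1.841 -1.277
vertex 3.778 2.146 -1.764
vertex 4.118 2.443 -1.229
endloop
endfacet
facet normal 0.319 -0.044 0.947
outer loop
vertex 4.178 1.841 -1.277
vertex 4.118 2.443 -1.229
vertex 2.162 1.894 -0.596
endloop
endfacet
facet normal 0.805 0.125 -0.581
outer loop
vertex 4.118 2.443 -1.229
vertex 3.778 2.146 -1.764
vertex 3.803 2.822 -1.584
endloop
endfacet
facet normal 0.035 0.699 0.715
outer loop
vertex 4.118 2.443 -1.229
vertex 3.803 2.822 -1.584
vertex 2.162 1.894 -0.596
endloop
endfacet
facet normal 0.804 0.125 -0.581
outer loop
vertex 3.803 2.822 -1.584
vertex 3.778 2.146 -1.764
vertex 3.469 2.692 -2.074
endloop
endfacet
facet normal -0.456 0.887 0.076
outer loop
vertex 3.803 2.822 -1.584
vertex 3.469 2.692 -2.074
vertex 2.162 1.894 -0.596
endloop
endfacet
facet normal 0.804 0.126 -0.581
outer loop
vertex 3.469 2.692 -2.074
vertex 3.778 2.146 -1.764
vertex 3.368 2.151 -2.331
endloop
endfacet
facet normal -0.785 0.379 -0.490
outer loop
vertex 3.469 2.692 -2.074
vertex 3.368 2.151 -2.331
vertex 2.162 1.894 -0.596
endloop
endfacet
facet normal 0.804 0.126 -0.581
outer loop
vertex 3.368 2.151 -2.331
vertex 3.778 2.146 -1.764
vertex 3.576 1.606 -2.161
endloop
endfacet
facet normal -0.705 -0.442 -0.555
outer loop
vertex 3.368 2.151 -2.331
vertex 3.576 1.606 -2.161
vertex 2.162 1.894 -0.596
endloop
endfacet
facet normal 0.804 0.126 -0.580
outer loop
vertex 3.576 1.606 -2.161
vertex 3.778 2.146 -1.764
vertex 3.936 1.468 -1.692
endloop
endfacet
facet normal -0.274 -0.959 -0.071
outer loop
vertex 3.576 1.606 -2.161
vertex 3.936 1.468 -1.692
vertex 2.162 1.894 -0.596
endloop
endfacet
facet normal 0.804 0.126 -0.582
outer loop
vertex 3.936 1.468 -1.692
vertex 3.778 2.146 -1.764
vertex 4.178 1.841 -1.277
endloop
endfacet
facet normal 0.181 -0.782 0.597
outer loop
vertex 3.936 1.468 -1.692
vertex 4.178 1.841 -1.277
vertex 2.162 1.894 -0.596
endloop
endfacet
facet normal -0.947 0.314 -0.065
outer loop
vertex -3.166 -0.09 4.356
vertex -2.708 0.994 2.928
vertex -3.409 -0.979 3.603
endloop
endfacet
facet normal -0.248 -0.586 0.772
outer loop
vertex -1.552 -1.594 3.732
vertex -3.166 -0.09 4.356
vertex -3.409 -0.979 3.603
endloop
endfacet
facet normal -0.947 0.314 -0.066
outer loop
vertex -3.409 -0.979 3.603
vertex -2.708 0.994 2.928
vertex -2.95 0.105 2.175
endloop
endfacet
facet normal -0.204 -0.747 -0.633
outer loop
vertex -2.95 0.105 2.175
vertex -1.552 -1.594 3.732
vertex -3.409 -0.979 3.603
endloop
endfacet
facet normal 0.204 0.747 0.633
outer loop
vertex -3.166 -0.09 4.356
vertex -0.851 0.379 3.057
vertex -2.708 0.994 2.928
endloop
endfacet
facet normal -0.248 -0.586 0.771
outer loop
vertex -1.31 -0.705 4.485
vertex -3.166 -0.09 4.356
vertex -1.552 -1.594 3.732
endloop
endfacet
facet normal 0.204 0.747 0.633
outer loop
vertex -1.31 -0.705 4.485
vertex -0.851 0.379 3.057
vertex -3.166 -0.09 4.356
endloop
endfacet
facet normal 0.248 0.586 -0.771
outer loop
vertex -2.708 0.994 2.928
vertex -0.851 0.379 3.057
vertex -2.95 0.105 2.175
endloop
endfacet
facet normal -0.204 -0.747 -0.633
outer loop
vertex -1.094 -0.51 2.304
vertex -1.552 -1.594 3.732
vertex -2.95 0.105 2.175
endloop
endfacet
facet normal 0.248 0.586 -0.772
outer loop
vertex -2.95 0.105 2.175
vertex -0.851 0.379 3.057
vertex -1.094 -0.51 2.304
endloop
endfacet
facet normal 0.947 -0.314 0.066
outer loop
vertex -1.094 -0.51 2.304
vertex -1.31 -0.705 4.485
vertex -1.552 -1.594 3.732
endloop
endfacet
facet normal 0.947 -0.314 0.066
outer loop
vertex -0.851 0.379 3.057
vertex -1.31 -0.705 4.485
vertex -1.094 -0.51 2.304
endloop
endfacet

endsolid


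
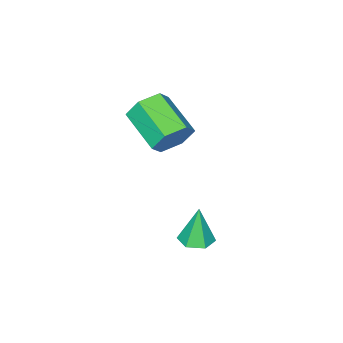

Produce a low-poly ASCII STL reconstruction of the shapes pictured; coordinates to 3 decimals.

solid 
facet normal 0.193 0.897 -0.397
outer loop
vertex 0.606 -0.895 1.48
vertex -0.053 -1.065 0.775
vertex -0.33 -0.635 1.612
endloop
endfacet
facet normal 0.226 0.353 0.908
outer loop
vertex 0.606 -0.895 1.48
vertex -0.33 -0.635 1.612
vertex 0.212 -2.726 2.29
endloop
endfacet
facet normal 0.225 0.353 0.908
outer loop
vertex 0.212 -2.726 2.29
vertex -0.33 -0.635 1.612
vertex -0.724 -2.466 2.421
endloop
endfacet
facet normal -0.194 -0.897 0.396
outer loop
vertex 0.212 -2.726 2.29
vertex -0.724 -2.466 2.421
vertex -0.447 -2.895 1.585
endloop
endfacet
facet normal 0.193 0.897 -0.397
outer loop
vertex -0.33 -0.635 1.612
vertex -0.053 -1.065 0.775
vertex -0.989 -0.805 0.907
endloop
endfacet
facet normal -0.714 0.406 0.570
outer loop
vertex -0.33 -0.635 1.612
vertex -0.989 -0.805 0.907
vertex -0.724 -2.466 2.421
endloop
endfacet
facet normal -0.714 0.406 0.570
outer loop
vertex -0.724 -2.466 2.421
vertex -0.989 -0.805 0.907
vertex -1.383 -2.636 1.716
endloop
endfacet
facet normal -0.193 -0.897 0.397
outer loop
vertex -0.724 -2.466 2.421
vertex -1.383 -2.636 1.716
vertex -0.447 -2.895 1.585
endloop
endfacet
facet normal 0.193 0.898 -0.396
outer loop
vertex -0.989 -0.805 0.907
vertex -0.053 -1.065 0.775
vertex -0.712 -1.234 0.07
endloop
endfacet
facet normal -0.940 0.053 -0.338
outer loop
vertex -0.989 -0.805 0.907
vertex -0.712 -1.234 0.07
vertex -1.383 -2.636 1.716
endloop
endfacet
facet normal -0.940 0.053 -0.338
outer loop
vertex -1.383 -2.636 1.716
vertex -0.712 -1.234 0.07
vertex -1.106 -3.065 0.88
endloop
endfacet
facet normal -0.193 -0.897 0.397
outer loop
vertex -1.383 -2.636 1.716
vertex -1.106 -3.065 0.88
vertex -0.447 -2.895 1.585
endloop
endfacet
facet normal 0.194 0.897 -0.396
outer loop
vertex -0.712 -1.234 0.07
vertex -0.053 -1.065 0.775
vertex 0.224 -1.494 -0.061
endloop
endfacet
facet normal -0.225 -0.353 -0.908
outer loop
vertex -0.712 -1.234 0.07
vertex 0.224 -1.494 -0.061
vertex -1.106 -3.065 0.88
endloop
endfacet
facet normal -0.226 -0.353 -0.908
outer loop
vertex -1.106 -3.065 0.88
vertex 0.224 -1.494 -0.061
vertex -0.17 -3.325 0.748
endloop
endfacet
facet normal -0.193 -0.897 0.397
outer loop
vertex -1.106 -3.065 0.88
vertex -0.17 -3.325 0.748
vertex -0.447 -2.895 1.585
endloop
endfacet
facet normal 0.193 0.897 -0.397
outer loop
vertex 0.224 -1.494 -0.061
vertex -0.053 -1.065 0.775
vertex 0.883 -1.324 0.644
endloop
endfacet
facet normal 0.714 -0.406 -0.570
outer loop
vertex 0.224 -1.494 -0.061
vertex 0.883 -1.324 0.644
vertex -0.17 -3.325 0.748
endloop
endfacet
facet normal 0.714 -0.406 -0.570
outer loop
vertex -0.17 -3.325 0.748
vertex 0.883 -1.324 0.644
vertex 0.489 -3.155 1.453
endloop
endfacet
facet normal -0.193 -0.897 0.397
outer loop
vertex -0.17 -3.325 0.748
vertex 0.489 -3.155 1.453
vertex -0.447 -2.895 1.585
endloop
endfacet
facet normal 0.193 0.897 -0.397
outer loop
vertex 0.883 -1.324 0.644
vertex -0.053 -1.065 0.775
vertex 0.606 -0.895 1.48
endloop
endfacet
facet normal 0.940 -0.053 0.338
outer loop
vertex 0.883 -1.324 0.644
vertex 0.606 -0.895 1.48
vertex 0.489 -3.155 1.453
endloop
endfacet
facet normal 0.940 -0.053 0.338
outer loop
vertex 0.489 -3.155 1.453
vertex 0.606 -0.895 1.48
vertex 0.212 -2.726 2.29
endloop
endfacet
facet normal -0.193 -0.898 0.396
outer loop
vertex 0.489 -3.155 1.453
vertex 0.212 -2.726 2.29
vertex -0.447 -2.895 1.585
endloop
endfacet
facet normal 0.126 0.041 -0.991
outer loop
vertex 0.95 0.072 -4.013
vertex 0.45 0.656 -4.052
vertex 1.2 0.798 -3.951
endloop
endfacet
facet normal 0.830 -0.325 0.453
outer loop
vertex 0.95 0.072 -4.013
vertex 1.2 0.798 -3.951
vertex 0.23 0.584 -2.328
endloop
endfacet
facet normal 0.126 0.042 -0.991
outer loop
vertex 1.2 0.798 -3.951
vertex 0.45 0.656 -4.052
vertex 0.699 1.382 -3.99
endloop
endfacet
facet normal 0.654 0.593 0.469
outer loop
vertex 1.2 0.798 -3.951
vertex 0.699 1.382 -3.99
vertex 0.23 0.584 -2.328
endloop
endfacet
facet normal 0.127 0.041 -0.991
outer loop
vertex 0.699 1.382 -3.99
vertex 0.45 0.656 -4.052
vertex -0.051 1.24 -4.092
endloop
endfacet
facet normal -0.221 0.902 0.371
outer loop
vertex 0.699 1.382 -3.99
vertex -0.051 1.24 -4.092
vertex 0.23 0.584 -2.328
endloop
endfacet
facet normal 0.127 0.041 -0.991
outer loop
vertex -0.051 1.24 -4.092
vertex 0.45 0.656 -4.052
vertex -0.3 0.514 -4.154
endloop
endfacet
facet normal -0.921 0.294 0.256
outer loop
vertex -0.051 1.24 -4.092
vertex -0.3 0.514 -4.154
vertex 0.23 0.584 -2.328
endloop
endfacet
facet normal 0.127 0.041 -0.991
outer loop
vertex -0.3 0.514 -4.154
vertex 0.45 0.656 -4.052
vertex 0.2 -0.07 -4.114
endloop
endfacet
facet normal -0.745 -0.622 0.240
outer loop
vertex -0.3 0.514 -4.154
vertex 0.2 -0.07 -4.114
vertex 0.23 0.584 -2.328
endloop
endfacet
facet normal 0.126 0.041 -0.991
outer loop
vertex 0.2 -0.07 -4.114
vertex 0.45 0.656 -4.052
vertex 0.95 0.072 -4.013
endloop
endfacet
facet normal 0.131 -0.932 0.339
outer loop
vertex 0.2 -0.07 -4.114
vertex 0.95 0.072 -4.013
vertex 0.23 0.584 -2.328
endloop
endfacet

endsolid


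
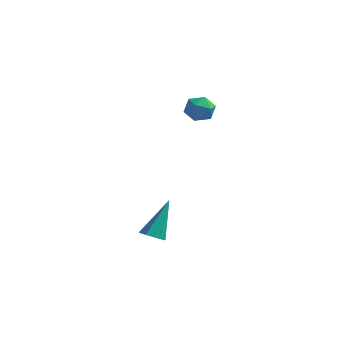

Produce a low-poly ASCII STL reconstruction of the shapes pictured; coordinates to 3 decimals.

solid 
facet normal -0.375 0.449 0.811
outer loop
vertex -0.336 2.583 3.69
vertex -0.59 1.966 3.914
vertex 0.058 2.169 4.101
endloop
endfacet
facet normal 0.213 0.783 0.584
outer loop
vertex -0.336 2.583 3.69
vertex 0.058 2.169 4.101
vertex 0.35 2.499 3.552
endloop
endfacet
facet normal 0.103 0.991 -0.090
outer loop
vertex -0.336 2.583 3.69
vertex 0.35 2.499 3.552
vertex -0.118 2.5 3.025
endloop
endfacet
facet normal -0.553 0.785 -0.279
outer loop
vertex -0.336 2.583 3.69
vertex -0.118 2.5 3.025
vertex -0.699 2.17 3.249
endloop
endfacet
facet normal -0.849 0.450 0.277
outer loop
vertex -0.336 2.583 3.69
vertex -0.699 2.17 3.249
vertex -0.59 1.966 3.914
endloop
endfacet
facet normal 0.749 0.311 0.585
outer loop
vertex 0.35 2.499 3.552
vertex 0.058 2.169 4.101
vertex 0.519 1.83 3.691
endloop
endfacet
facet normal -0.203 -0.228 0.952
outer loop
vertex 0.058 2.169 4.101
vertex -0.59 1.966 3.914
vertex -0.062 1.5 3.915
endloop
endfacet
facet normal -0.970 -0.226 0.090
outer loop
vertex -0.59 1.966 3.914
vertex -0.699 2.17 3.249
vertex -0.53 1.501 3.388
endloop
endfacet
facet normal -0.492 0.314 -0.812
outer loop
vertex -0.699 2.17 3.249
vertex -0.118 2.5 3.025
vertex -0.238 1.831 2.839
endloop
endfacet
facet normal 0.571 0.646 -0.506
outer loop
vertex -0.118 2.5 3.025
vertex 0.35 2.499 3.552
vertex 0.41 2.034 3.026
endloop
endfacet
facet normal 0.553 -0.785 0.279
outer loop
vertex 0.156 1.417 3.25
vertex 0.519 1.83 3.691
vertex -0.062 1.5 3.915
endloop
endfacet
facet normal -0.103 -0.991 0.090
outer loop
vertex 0.156 1.417 3.25
vertex -0.062 1.5 3.915
vertex -0.53 1.501 3.388
endloop
endfacet
facet normal -0.213 -0.783 -0.584
outer loop
vertex 0.156 1.417 3.25
vertex -0.53 1.501 3.388
vertex -0.238 1.831 2.839
endloop
endfacet
facet normal 0.375 -0.449 -0.811
outer loop
vertex 0.156 1.417 3.25
vertex -0.238 1.831 2.839
vertex 0.41 2.034 3.026
endloop
endfacet
facet normal 0.849 -0.450 -0.277
outer loop
vertex 0.156 1.417 3.25
vertex 0.41 2.034 3.026
vertex 0.519 1.83 3.691
endloop
endfacet
facet normal 0.492 -0.314 0.812
outer loop
vertex -0.062 1.5 3.915
vertex 0.519 1.83 3.691
vertex 0.058 2.169 4.101
endloop
endfacet
facet normal -0.571 -0.646 0.506
outer loop
vertex -0.53 1.501 3.388
vertex -0.062 1.5 3.915
vertex -0.59 1.966 3.914
endloop
endfacet
facet normal -0.749 -0.311 -0.585
outer loop
vertex -0.238 1.831 2.839
vertex -0.53 1.501 3.388
vertex -0.699 2.17 3.249
endloop
endfacet
facet normal 0.203 0.228 -0.952
outer loop
vertex 0.41 2.034 3.026
vertex -0.238 1.831 2.839
vertex -0.118 2.5 3.025
endloop
endfacet
facet normal 0.970 0.226 -0.090
outer loop
vertex 0.519 1.83 3.691
vertex 0.41 2.034 3.026
vertex 0.35 2.499 3.552
endloop
endfacet
facet normal -0.047 -0.572 -0.819
outer loop
vertex 1.733 -3.696 -0.696
vertex 1.267 -3.476 -0.823
vertex 1.719 -3.261 -0.999
endloop
endfacet
facet normal 0.980 0.134 0.147
outer loop
vertex 1.733 -3.696 -0.696
vertex 1.719 -3.261 -0.999
vertex 1.353 -2.424 0.683
endloop
endfacet
facet normal -0.046 -0.573 -0.818
outer loop
vertex 1.719 -3.261 -0.999
vertex 1.267 -3.476 -0.823
vertex 1.253 -3.042 -1.126
endloop
endfacet
facet normal 0.472 0.826 -0.308
outer loop
vertex 1.719 -3.261 -0.999
vertex 1.253 -3.042 -1.126
vertex 1.353 -2.424 0.683
endloop
endfacet
facet normal -0.046 -0.573 -0.818
outer loop
vertex 1.253 -3.042 -1.126
vertex 1.267 -3.476 -0.823
vertex 0.802 -3.257 -0.95
endloop
endfacet
facet normal -0.496 0.830 -0.256
outer loop
vertex 1.253 -3.042 -1.126
vertex 0.802 -3.257 -0.95
vertex 1.353 -2.424 0.683
endloop
endfacet
facet normal -0.045 -0.572 -0.819
outer loop
vertex 0.802 -3.257 -0.95
vertex 1.267 -3.476 -0.823
vertex 0.816 -3.691 -0.648
endloop
endfacet
facet normal -0.958 0.143 0.250
outer loop
vertex 0.802 -3.257 -0.95
vertex 0.816 -3.691 -0.648
vertex 1.353 -2.424 0.683
endloop
endfacet
facet normal -0.046 -0.571 -0.820
outer loop
vertex 0.816 -3.691 -0.648
vertex 1.267 -3.476 -0.823
vertex 1.281 -3.911 -0.521
endloop
endfacet
facet normal -0.452 -0.548 0.704
outer loop
vertex 0.816 -3.691 -0.648
vertex 1.281 -3.911 -0.521
vertex 1.353 -2.424 0.683
endloop
endfacet
facet normal -0.046 -0.571 -0.820
outer loop
vertex 1.281 -3.911 -0.521
vertex 1.267 -3.476 -0.823
vertex 1.733 -3.696 -0.696
endloop
endfacet
facet normal 0.516 -0.554 0.653
outer loop
vertex 1.281 -3.911 -0.521
vertex 1.733 -3.696 -0.696
vertex 1.353 -2.424 0.683
endloop
endfacet

endsolid


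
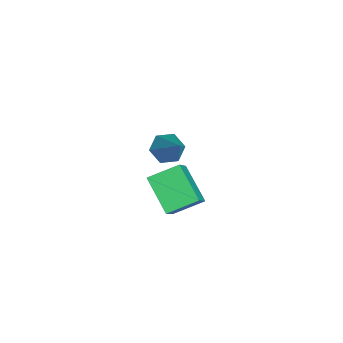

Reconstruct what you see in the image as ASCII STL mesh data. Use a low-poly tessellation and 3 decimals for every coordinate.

solid 
facet normal -0.711 0.147 -0.688
outer loop
vertex 1.42 -3.55 -0.308
vertex 1.081 -2.14 0.343
vertex 2.781 -2.662 -1.524
endloop
endfacet
facet normal 0.214 -0.887 -0.409
outer loop
vertex 3.939 -2.9 -0.403
vertex 1.42 -3.55 -0.308
vertex 2.781 -2.662 -1.524
endloop
endfacet
facet normal -0.711 0.146 -0.688
outer loop
vertex 2.781 -2.662 -1.524
vertex 1.081 -2.14 0.343
vertex 2.442 -1.251 -0.874
endloop
endfacet
facet normal 0.670 0.437 -0.600
outer loop
vertex 2.442 -1.251 -0.874
vertex 3.939 -2.9 -0.403
vertex 2.781 -2.662 -1.524
endloop
endfacet
facet normal -0.670 -0.438 0.599
outer loop
vertex 1.42 -3.55 -0.308
vertex 2.239 -2.378 1.464
vertex 1.081 -2.14 0.343
endloop
endfacet
facet normal 0.213 -0.887 -0.409
outer loop
vertex 2.578 -3.789 0.814
vertex 1.42 -3.55 -0.308
vertex 3.939 -2.9 -0.403
endloop
endfacet
facet normal -0.671 -0.437 0.599
outer loop
vertex 2.578 -3.789 0.814
vertex 2.239 -2.378 1.464
vertex 1.42 -3.55 -0.308
endloop
endfacet
facet normal -0.214 0.887 0.409
outer loop
vertex 1.081 -2.14 0.343
vertex 2.239 -2.378 1.464
vertex 2.442 -1.251 -0.874
endloop
endfacet
facet normal 0.671 0.438 -0.599
outer loop
vertex 3.6 -1.49 0.248
vertex 3.939 -2.9 -0.403
vertex 2.442 -1.251 -0.874
endloop
endfacet
facet normal -0.213 0.887 0.409
outer loop
vertex 2.442 -1.251 -0.874
vertex 2.239 -2.378 1.464
vertex 3.6 -1.49 0.248
endloop
endfacet
facet normal 0.711 -0.147 0.688
outer loop
vertex 3.6 -1.49 0.248
vertex 2.578 -3.789 0.814
vertex 3.939 -2.9 -0.403
endloop
endfacet
facet normal 0.710 -0.146 0.688
outer loop
vertex 2.239 -2.378 1.464
vertex 2.578 -3.789 0.814
vertex 3.6 -1.49 0.248
endloop
endfacet
facet normal -0.668 -0.291 -0.684
outer loop
vertex -2.532 -2.586 -2.544
vertex -2.906 -3.119 -1.952
vertex -3.184 -2.288 -2.034
endloop
endfacet
facet normal 0.279 0.941 -0.193
outer loop
vertex -2.532 -2.586 -2.544
vertex -3.184 -2.288 -2.034
vertex -1.434 -2.481 -0.448
endloop
endfacet
facet normal -0.669 -0.291 -0.684
outer loop
vertex -3.184 -2.288 -2.034
vertex -2.906 -3.119 -1.952
vertex -3.558 -2.821 -1.441
endloop
endfacet
facet normal -0.356 0.795 0.490
outer loop
vertex -3.184 -2.288 -2.034
vertex -3.558 -2.821 -1.441
vertex -1.434 -2.481 -0.448
endloop
endfacet
facet normal -0.669 -0.290 -0.684
outer loop
vertex -3.558 -2.821 -1.441
vertex -2.906 -3.119 -1.952
vertex -3.28 -3.652 -1.36
endloop
endfacet
facet normal -0.416 -0.051 0.908
outer loop
vertex -3.558 -2.821 -1.441
vertex -3.28 -3.652 -1.36
vertex -1.434 -2.481 -0.448
endloop
endfacet
facet normal -0.670 -0.290 -0.684
outer loop
vertex -3.28 -3.652 -1.36
vertex -2.906 -3.119 -1.952
vertex -2.629 -3.95 -1.871
endloop
endfacet
facet normal 0.160 -0.751 0.641
outer loop
vertex -3.28 -3.652 -1.36
vertex -2.629 -3.95 -1.871
vertex -1.434 -2.481 -0.448
endloop
endfacet
facet normal -0.670 -0.290 -0.684
outer loop
vertex -2.629 -3.95 -1.871
vertex -2.906 -3.119 -1.952
vertex -2.255 -3.418 -2.463
endloop
endfacet
facet normal 0.795 -0.606 -0.042
outer loop
vertex -2.629 -3.95 -1.871
vertex -2.255 -3.418 -2.463
vertex -1.434 -2.481 -0.448
endloop
endfacet
facet normal -0.670 -0.290 -0.684
outer loop
vertex -2.255 -3.418 -2.463
vertex -2.906 -3.119 -1.952
vertex -2.532 -2.586 -2.544
endloop
endfacet
facet normal 0.855 0.240 -0.460
outer loop
vertex -2.255 -3.418 -2.463
vertex -2.532 -2.586 -2.544
vertex -1.434 -2.481 -0.448
endloop
endfacet

endsolid


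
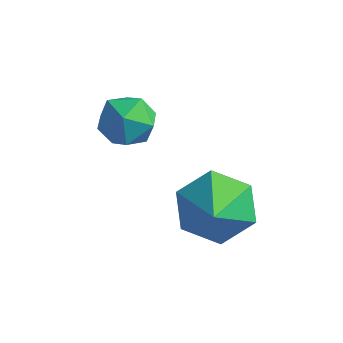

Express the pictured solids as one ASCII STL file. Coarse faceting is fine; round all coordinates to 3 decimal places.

solid 
facet normal -0.395 0.681 -0.617
outer loop
vertex 3.189 0.081 0.2
vertex 2.389 -0.158 0.448
vertex 2.808 0.473 0.876
endloop
endfacet
facet normal 0.896 0.149 0.418
outer loop
vertex 3.189 0.081 0.2
vertex 2.808 0.473 0.876
vertex 2.891 -1.022 1.232
endloop
endfacet
facet normal -0.394 0.681 -0.618
outer loop
vertex 2.808 0.473 0.876
vertex 2.389 -0.158 0.448
vertex 2.008 0.235 1.124
endloop
endfacet
facet normal 0.222 0.238 0.946
outer loop
vertex 2.808 0.473 0.876
vertex 2.008 0.235 1.124
vertex 2.891 -1.022 1.232
endloop
endfacet
facet normal -0.394 0.680 -0.618
outer loop
vertex 2.008 0.235 1.124
vertex 2.389 -0.158 0.448
vertex 1.59 -0.396 0.696
endloop
endfacet
facet normal -0.472 -0.259 0.843
outer loop
vertex 2.008 0.235 1.124
vertex 1.59 -0.396 0.696
vertex 2.891 -1.022 1.232
endloop
endfacet
facet normal -0.394 0.681 -0.617
outer loop
vertex 1.59 -0.396 0.696
vertex 2.389 -0.158 0.448
vertex 1.971 -0.789 0.019
endloop
endfacet
facet normal -0.493 -0.844 0.212
outer loop
vertex 1.59 -0.396 0.696
vertex 1.971 -0.789 0.019
vertex 2.891 -1.022 1.232
endloop
endfacet
facet normal -0.394 0.681 -0.618
outer loop
vertex 1.971 -0.789 0.019
vertex 2.389 -0.158 0.448
vertex 2.77 -0.551 -0.228
endloop
endfacet
facet normal 0.180 -0.932 -0.315
outer loop
vertex 1.971 -0.789 0.019
vertex 2.77 -0.551 -0.228
vertex 2.891 -1.022 1.232
endloop
endfacet
facet normal -0.395 0.680 -0.618
outer loop
vertex 2.77 -0.551 -0.228
vertex 2.389 -0.158 0.448
vertex 3.189 0.081 0.2
endloop
endfacet
facet normal 0.875 -0.436 -0.213
outer loop
vertex 2.77 -0.551 -0.228
vertex 3.189 0.081 0.2
vertex 2.891 -1.022 1.232
endloop
endfacet
facet normal -0.913 0.287 0.289
outer loop
vertex 0.132 0.026 2.674
vertex -0.137 -0.524 2.37
vertex 0.06 -0.556 3.024
endloop
endfacet
facet normal -0.418 0.506 0.755
outer loop
vertex 0.132 0.026 2.674
vertex 0.06 -0.556 3.024
vertex 0.63 -0.186 3.092
endloop
endfacet
facet normal 0.050 0.913 0.404
outer loop
vertex 0.132 0.026 2.674
vertex 0.63 -0.186 3.092
vertex 0.786 0.076 2.48
endloop
endfacet
facet normal -0.155 0.948 -0.279
outer loop
vertex 0.132 0.026 2.674
vertex 0.786 0.076 2.48
vertex 0.312 -0.133 2.034
endloop
endfacet
facet normal -0.750 0.561 -0.350
outer loop
vertex 0.132 0.026 2.674
vertex 0.312 -0.133 2.034
vertex -0.137 -0.524 2.37
endloop
endfacet
facet normal -0.072 -0.071 0.995
outer loop
vertex 0.63 -0.186 3.092
vertex 0.06 -0.556 3.024
vertex 0.668 -0.867 3.046
endloop
endfacet
facet normal -0.873 -0.423 0.242
outer loop
vertex 0.06 -0.556 3.024
vertex -0.137 -0.524 2.37
vertex 0.194 -1.076 2.6
endloop
endfacet
facet normal -0.610 0.019 -0.792
outer loop
vertex -0.137 -0.524 2.37
vertex 0.312 -0.133 2.034
vertex 0.35 -0.814 1.988
endloop
endfacet
facet normal 0.354 0.644 -0.678
outer loop
vertex 0.312 -0.133 2.034
vertex 0.786 0.076 2.48
vertex 0.92 -0.444 2.056
endloop
endfacet
facet normal 0.686 0.589 0.427
outer loop
vertex 0.786 0.076 2.48
vertex 0.63 -0.186 3.092
vertex 1.117 -0.476 2.71
endloop
endfacet
facet normal 0.155 -0.948 0.279
outer loop
vertex 0.848 -1.026 2.406
vertex 0.668 -0.867 3.046
vertex 0.194 -1.076 2.6
endloop
endfacet
facet normal -0.050 -0.913 -0.404
outer loop
vertex 0.848 -1.026 2.406
vertex 0.194 -1.076 2.6
vertex 0.35 -0.814 1.988
endloop
endfacet
facet normal 0.418 -0.506 -0.755
outer loop
vertex 0.848 -1.026 2.406
vertex 0.35 -0.814 1.988
vertex 0.92 -0.444 2.056
endloop
endfacet
facet normal 0.913 -0.287 -0.289
outer loop
vertex 0.848 -1.026 2.406
vertex 0.92 -0.444 2.056
vertex 1.117 -0.476 2.71
endloop
endfacet
facet normal 0.750 -0.561 0.350
outer loop
vertex 0.848 -1.026 2.406
vertex 1.117 -0.476 2.71
vertex 0.668 -0.867 3.046
endloop
endfacet
facet normal -0.354 -0.644 0.678
outer loop
vertex 0.194 -1.076 2.6
vertex 0.668 -0.867 3.046
vertex 0.06 -0.556 3.024
endloop
endfacet
facet normal -0.686 -0.589 -0.427
outer loop
vertex 0.35 -0.814 1.988
vertex 0.194 -1.076 2.6
vertex -0.137 -0.524 2.37
endloop
endfacet
facet normal 0.072 0.071 -0.995
outer loop
vertex 0.92 -0.444 2.056
vertex 0.35 -0.814 1.988
vertex 0.312 -0.133 2.034
endloop
endfacet
facet normal 0.873 0.423 -0.242
outer loop
vertex 1.117 -0.476 2.71
vertex 0.92 -0.444 2.056
vertex 0.786 0.076 2.48
endloop
endfacet
facet normal 0.610 -0.019 0.792
outer loop
vertex 0.668 -0.867 3.046
vertex 1.117 -0.476 2.71
vertex 0.63 -0.186 3.092
endloop
endfacet

endsolid


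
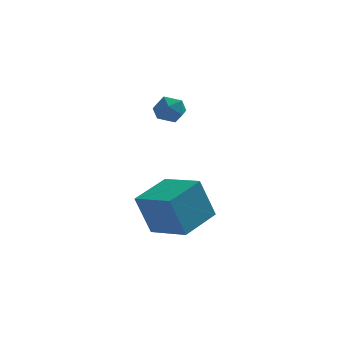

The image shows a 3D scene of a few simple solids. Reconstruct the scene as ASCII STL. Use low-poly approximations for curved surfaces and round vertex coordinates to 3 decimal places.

solid 
facet normal -0.756 0.618 -0.216
outer loop
vertex 1.799 -3.954 -0.02
vertex 2.764 -2.629 0.39
vertex 2.348 -3.852 -1.647
endloop
endfacet
facet normal -0.571 -0.784 -0.242
outer loop
vertex 3.596 -4.871 -1.29
vertex 1.799 -3.954 -0.02
vertex 2.348 -3.852 -1.647
endloop
endfacet
facet normal -0.756 0.618 -0.216
outer loop
vertex 2.348 -3.852 -1.647
vertex 2.764 -2.629 0.39
vertex 3.314 -2.526 -1.237
endloop
endfacet
facet normal 0.319 0.060 -0.946
outer loop
vertex 3.314 -2.526 -1.237
vertex 3.596 -4.871 -1.29
vertex 2.348 -3.852 -1.647
endloop
endfacet
facet normal -0.319 -0.060 0.946
outer loop
vertex 1.799 -3.954 -0.02
vertex 4.012 -3.648 0.747
vertex 2.764 -2.629 0.39
endloop
endfacet
facet normal -0.572 -0.784 -0.243
outer loop
vertex 3.046 -4.974 0.337
vertex 1.799 -3.954 -0.02
vertex 3.596 -4.871 -1.29
endloop
endfacet
facet normal -0.320 -0.060 0.946
outer loop
vertex 3.046 -4.974 0.337
vertex 4.012 -3.648 0.747
vertex 1.799 -3.954 -0.02
endloop
endfacet
facet normal 0.571 0.784 0.243
outer loop
vertex 2.764 -2.629 0.39
vertex 4.012 -3.648 0.747
vertex 3.314 -2.526 -1.237
endloop
endfacet
facet normal 0.320 0.060 -0.946
outer loop
vertex 4.561 -3.546 -0.88
vertex 3.596 -4.871 -1.29
vertex 3.314 -2.526 -1.237
endloop
endfacet
facet normal 0.572 0.784 0.242
outer loop
vertex 3.314 -2.526 -1.237
vertex 4.012 -3.648 0.747
vertex 4.561 -3.546 -0.88
endloop
endfacet
facet normal 0.756 -0.618 0.216
outer loop
vertex 4.561 -3.546 -0.88
vertex 3.046 -4.974 0.337
vertex 3.596 -4.871 -1.29
endloop
endfacet
facet normal 0.756 -0.618 0.216
outer loop
vertex 4.012 -3.648 0.747
vertex 3.046 -4.974 0.337
vertex 4.561 -3.546 -0.88
endloop
endfacet
facet normal -0.979 0.144 -0.146
outer loop
vertex 2.454 -1.974 3.069
vertex 2.324 -2.278 3.643
vertex 2.422 -1.623 3.63
endloop
endfacet
facet normal -0.598 0.664 -0.449
outer loop
vertex 2.454 -1.974 3.069
vertex 2.422 -1.623 3.63
vertex 2.897 -1.496 3.186
endloop
endfacet
facet normal -0.151 0.365 -0.919
outer loop
vertex 2.454 -1.974 3.069
vertex 2.897 -1.496 3.186
vertex 3.093 -2.072 2.925
endloop
endfacet
facet normal -0.256 -0.340 -0.905
outer loop
vertex 2.454 -1.974 3.069
vertex 3.093 -2.072 2.925
vertex 2.739 -2.556 3.207
endloop
endfacet
facet normal -0.768 -0.477 -0.427
outer loop
vertex 2.454 -1.974 3.069
vertex 2.739 -2.556 3.207
vertex 2.324 -2.278 3.643
endloop
endfacet
facet normal -0.207 0.977 0.058
outer loop
vertex 2.897 -1.496 3.186
vertex 2.422 -1.623 3.63
vertex 3.041 -1.504 3.833
endloop
endfacet
facet normal -0.824 0.134 0.551
outer loop
vertex 2.422 -1.623 3.63
vertex 2.324 -2.278 3.643
vertex 2.687 -1.988 4.115
endloop
endfacet
facet normal -0.482 -0.871 0.097
outer loop
vertex 2.324 -2.278 3.643
vertex 2.739 -2.556 3.207
vertex 2.883 -2.564 3.854
endloop
endfacet
facet normal 0.347 -0.649 -0.678
outer loop
vertex 2.739 -2.556 3.207
vertex 3.093 -2.072 2.925
vertex 3.358 -2.437 3.41
endloop
endfacet
facet normal 0.517 0.493 -0.700
outer loop
vertex 3.093 -2.072 2.925
vertex 2.897 -1.496 3.186
vertex 3.456 -1.782 3.397
endloop
endfacet
facet normal 0.256 0.340 0.905
outer loop
vertex 3.326 -2.086 3.971
vertex 3.041 -1.504 3.833
vertex 2.687 -1.988 4.115
endloop
endfacet
facet normal 0.151 -0.365 0.919
outer loop
vertex 3.326 -2.086 3.971
vertex 2.687 -1.988 4.115
vertex 2.883 -2.564 3.854
endloop
endfacet
facet normal 0.598 -0.664 0.449
outer loop
vertex 3.326 -2.086 3.971
vertex 2.883 -2.564 3.854
vertex 3.358 -2.437 3.41
endloop
endfacet
facet normal 0.979 -0.144 0.146
outer loop
vertex 3.326 -2.086 3.971
vertex 3.358 -2.437 3.41
vertex 3.456 -1.782 3.397
endloop
endfacet
facet normal 0.768 0.477 0.427
outer loop
vertex 3.326 -2.086 3.971
vertex 3.456 -1.782 3.397
vertex 3.041 -1.504 3.833
endloop
endfacet
facet normal -0.347 0.649 0.678
outer loop
vertex 2.687 -1.988 4.115
vertex 3.041 -1.504 3.833
vertex 2.422 -1.623 3.63
endloop
endfacet
facet normal -0.517 -0.493 0.700
outer loop
vertex 2.883 -2.564 3.854
vertex 2.687 -1.988 4.115
vertex 2.324 -2.278 3.643
endloop
endfacet
facet normal 0.207 -0.977 -0.058
outer loop
vertex 3.358 -2.437 3.41
vertex 2.883 -2.564 3.854
vertex 2.739 -2.556 3.207
endloop
endfacet
facet normal 0.824 -0.134 -0.551
outer loop
vertex 3.456 -1.782 3.397
vertex 3.358 -2.437 3.41
vertex 3.093 -2.072 2.925
endloop
endfacet
facet normal 0.482 0.871 -0.097
outer loop
vertex 3.041 -1.504 3.833
vertex 3.456 -1.782 3.397
vertex 2.897 -1.496 3.186
endloop
endfacet

endsolid
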